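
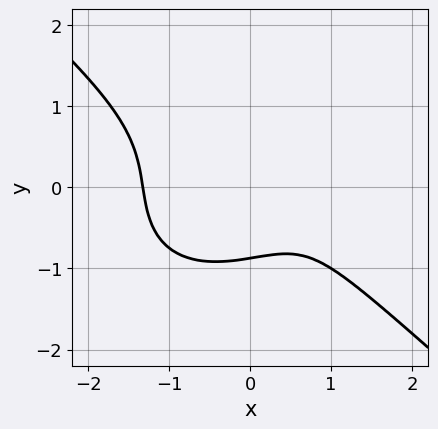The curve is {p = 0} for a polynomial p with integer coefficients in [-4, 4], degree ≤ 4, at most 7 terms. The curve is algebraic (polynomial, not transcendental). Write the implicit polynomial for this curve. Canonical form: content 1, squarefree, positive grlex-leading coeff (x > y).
1. Degree: the shape is more complex than any degree-2 curve, so deg p = 3.
2. Putting this together gives p.

2*x^3 + 3*y^3 - x*y - 2*x + 2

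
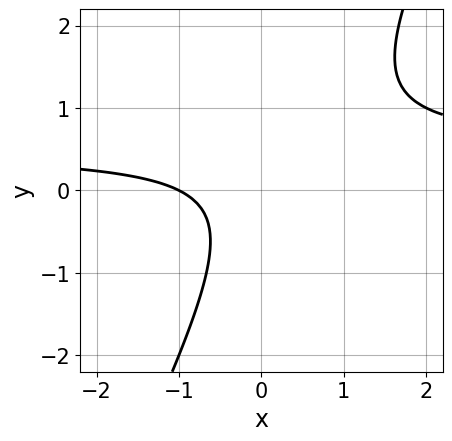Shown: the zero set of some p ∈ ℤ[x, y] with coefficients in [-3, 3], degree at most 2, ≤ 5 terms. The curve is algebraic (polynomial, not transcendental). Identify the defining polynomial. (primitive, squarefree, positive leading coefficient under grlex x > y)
(a) The degree is 2 — the shape is more complex than any degree-1 curve.
(b) Checking where it meets the axes: one x-axis crossing is at x = -1; no y-intercept at any integer in the box.
(c) Fitting integer coefficients to these (and the overall shape) gives p.

2*x*y - y^2 - x - 1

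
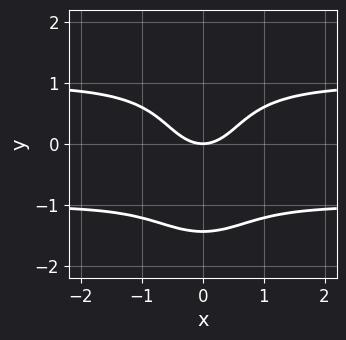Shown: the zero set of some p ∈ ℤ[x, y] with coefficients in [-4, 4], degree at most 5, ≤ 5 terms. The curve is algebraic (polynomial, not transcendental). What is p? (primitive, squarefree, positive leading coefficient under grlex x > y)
(a) Degree: no degree-3 curve has this shape, so deg p = 4.
(b) Symmetries: mirror symmetry x ↦ −x ⇒ only even powers of x.
(c) Against the integer gridlines: it meets the x-axis at x = 0 (among the integer gridlines); it crosses the y-axis at the gridline y = 0.
(d) Matching integer coefficients to the picture gives p.

3*x^2*y^2 + y^4 - 3*x^2 + 3*y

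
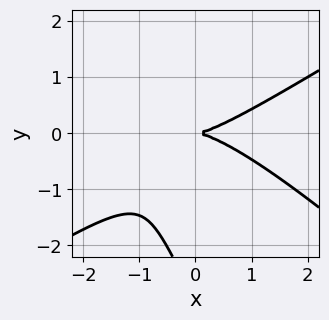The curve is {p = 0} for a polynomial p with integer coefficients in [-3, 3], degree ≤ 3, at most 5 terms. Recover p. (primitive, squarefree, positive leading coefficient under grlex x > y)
x^3 - 2*x*y^2 - y^3 - 3*y^2

1. Degree: no degree-2 curve has this shape, so deg p = 3.
2. From the axis intercepts and sections: one x-axis crossing is at x = 0; it crosses the y-axis at the gridline y = 0.
3. Assembling these constraints gives the stated polynomial.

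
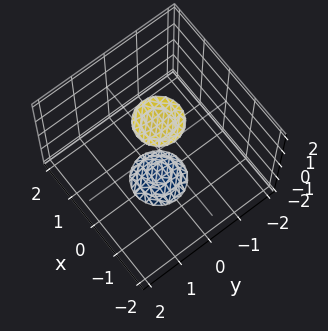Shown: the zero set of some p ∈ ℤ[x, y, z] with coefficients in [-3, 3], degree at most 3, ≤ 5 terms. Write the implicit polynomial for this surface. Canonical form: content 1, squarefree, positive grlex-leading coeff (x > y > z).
3*x^2 + 3*y^2 - z^2 + 3

First, there are 2 components.
Next, the degree is 2 — two sheets facing apart; a quadric.
Then, symmetry: every cross-section ⟂ z is a circle, so x, y appear only via x² + y²; the z ↦ −z reflection is a symmetry, so z appears only in even powers.
Next, checking where it meets the axes: the surface avoids every integer y-axis point in the box; the surface avoids every integer x-axis point in the box; a circular section at z = -2 has radius between 0 and 1.
Finally, matching integer coefficients to the picture gives p.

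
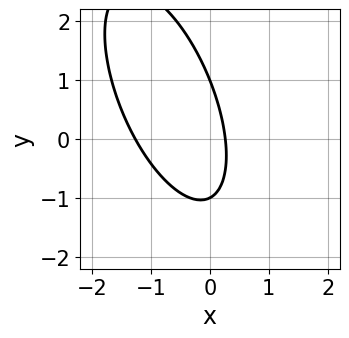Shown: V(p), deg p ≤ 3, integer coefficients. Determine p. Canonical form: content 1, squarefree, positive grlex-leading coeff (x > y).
1. Degree: no degree-1 curve has this shape, so deg p = 2.
2. Against the integer gridlines: the y-axis gridline crossings are at y ∈ {-1, 1}.
3. Putting this together gives p.

3*x^2 + 2*x*y + y^2 + 3*x - 1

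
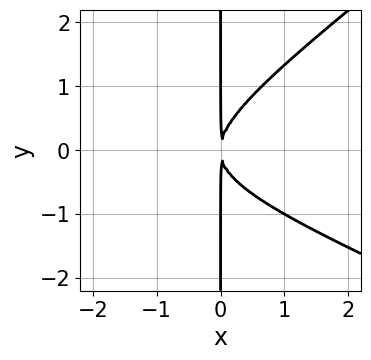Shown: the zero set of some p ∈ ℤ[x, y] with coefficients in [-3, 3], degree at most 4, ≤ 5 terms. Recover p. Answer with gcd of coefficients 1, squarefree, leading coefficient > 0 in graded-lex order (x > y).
x^3 + x^2*y - 3*x*y^2 + 3*x^2

1. Degree: a generic line meets the curve in up to 3 points, so deg p = 3.
2. Reading off the gridlines: every point of the y-axis in the box is on the curve.
3. Fitting integer coefficients to these (and the overall shape) gives p.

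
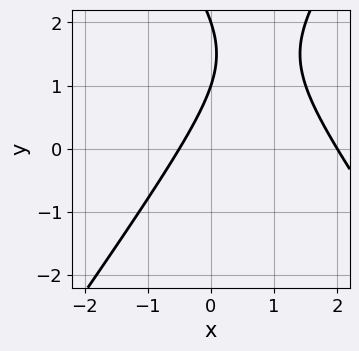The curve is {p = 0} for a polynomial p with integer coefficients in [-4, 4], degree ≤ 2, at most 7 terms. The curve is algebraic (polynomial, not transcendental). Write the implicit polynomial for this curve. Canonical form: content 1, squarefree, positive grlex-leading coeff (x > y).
deg p = 2. The shape is more complex than any degree-1 curve.
From the visible intercepts: among the integer gridlines, it crosses the y-axis at y ∈ {1, 2}; it crosses the x-axis at the gridline x = 2.
These observations pin down the coefficients.

2*x^2 - y^2 - 3*x + 3*y - 2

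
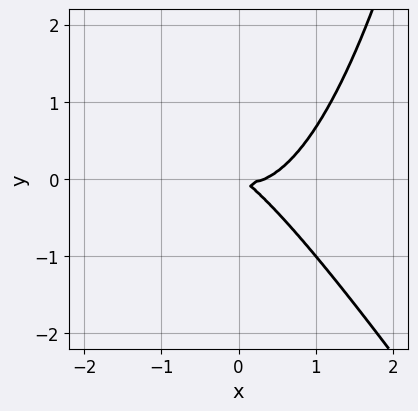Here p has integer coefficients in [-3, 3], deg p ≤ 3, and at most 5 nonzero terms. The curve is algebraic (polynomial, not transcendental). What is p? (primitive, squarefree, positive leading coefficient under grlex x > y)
The degree is 3 — a generic line meets the curve in up to 3 points.
Solving for integer coefficients yields p as stated.

3*x^3 + 2*x^2*y - x^2 - 3*x*y - 3*y^2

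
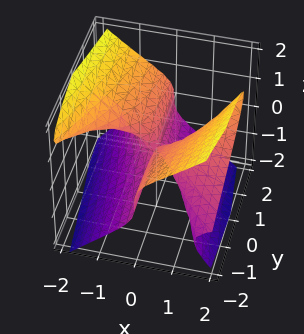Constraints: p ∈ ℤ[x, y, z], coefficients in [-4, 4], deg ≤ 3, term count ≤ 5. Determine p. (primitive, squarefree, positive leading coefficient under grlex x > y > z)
(a) The degree is 3 — the shape is more complex than any degree-2 surface.
(b) From the visible intercepts: it crosses the z-axis at the gridline z = 0; the visible y-axis segment lies entirely on the surface.
(c) Assembling these constraints gives the stated polynomial.

3*x^2*z - 3*z^3 - x^2 - 2*x*y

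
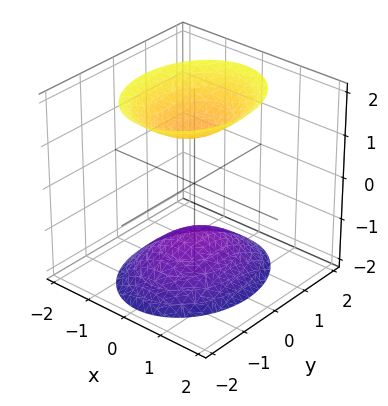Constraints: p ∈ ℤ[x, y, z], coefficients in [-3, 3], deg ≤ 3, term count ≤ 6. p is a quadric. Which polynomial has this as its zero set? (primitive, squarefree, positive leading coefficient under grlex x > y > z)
3*x^2 + 2*y^2 - 2*z^2 + 3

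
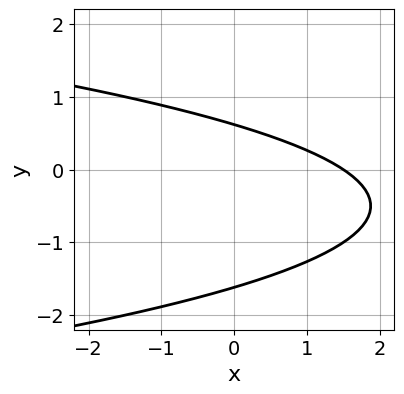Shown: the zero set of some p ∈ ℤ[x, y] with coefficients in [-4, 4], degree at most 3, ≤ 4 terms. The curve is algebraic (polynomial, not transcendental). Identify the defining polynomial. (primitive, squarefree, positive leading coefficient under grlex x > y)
First, the degree is 2 — a generic line meets the curve in up to 2 points.
Finally, the integer polynomial consistent with all of this is the stated p.

3*y^2 + 2*x + 3*y - 3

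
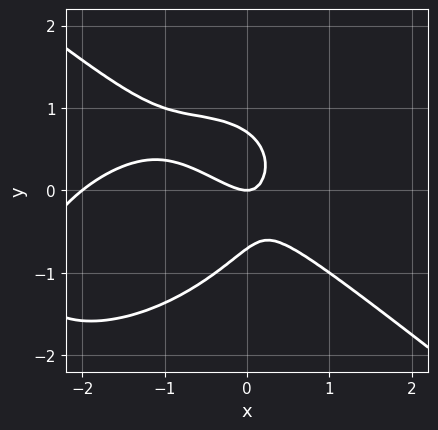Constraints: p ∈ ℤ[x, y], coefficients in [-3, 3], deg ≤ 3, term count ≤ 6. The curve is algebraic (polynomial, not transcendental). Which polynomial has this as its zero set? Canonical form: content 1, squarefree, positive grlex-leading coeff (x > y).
(a) Degree: no degree-2 curve has this shape, so deg p = 3.
(b) Against the integer gridlines: among the integer gridlines, it crosses the x-axis at x ∈ {-2, 0}; it crosses the y-axis at the gridline y = 0.
(c) Matching integer coefficients to the picture gives p.

x^3 + 2*y^3 + 2*x^2 + 2*x*y - y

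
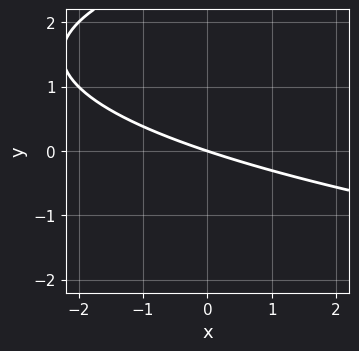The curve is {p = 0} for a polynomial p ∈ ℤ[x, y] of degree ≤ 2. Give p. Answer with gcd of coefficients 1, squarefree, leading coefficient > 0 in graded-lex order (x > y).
(a) The degree is 2 — a generic line meets the curve in up to 2 points.
(b) Checking where it meets the axes: it crosses the y-axis at the gridline y = 0; one x-axis crossing is at x = 0.
(c) Assembling these constraints gives the stated polynomial.

y^2 - x - 3*y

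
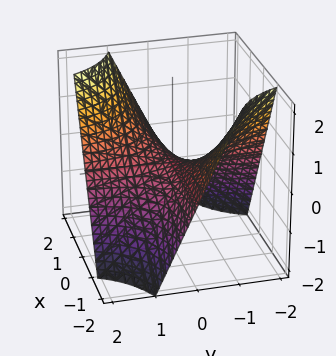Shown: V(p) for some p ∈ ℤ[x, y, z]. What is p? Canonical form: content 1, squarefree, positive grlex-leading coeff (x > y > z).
First, deg p = 2. A hyperbolic paraboloid; a quadric.
Then, observable constraints: every point of the y-axis in the box is on the surface; one z-axis crossing is at z = 0; the visible x-axis segment lies entirely on the surface.
Finally, putting this together gives p.

x*y - z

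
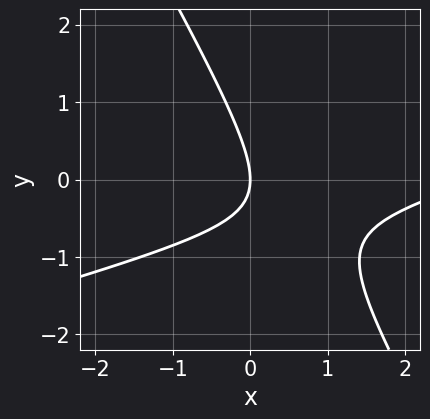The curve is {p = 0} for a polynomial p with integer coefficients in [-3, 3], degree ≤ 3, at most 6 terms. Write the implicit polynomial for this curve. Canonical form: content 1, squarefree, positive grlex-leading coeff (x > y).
x^2 - 3*x*y - 2*y^2 - 3*x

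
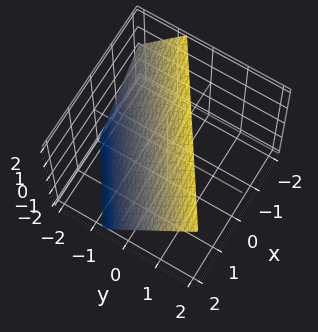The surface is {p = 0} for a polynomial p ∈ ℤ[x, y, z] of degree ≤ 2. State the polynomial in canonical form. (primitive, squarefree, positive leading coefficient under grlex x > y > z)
First, degree: the surface is flat (a plane), so deg p = 1.
Then, against the integer gridlines: one z-axis crossing is at z = 1; it meets the x-axis at x = 1 (among the integer gridlines).
Finally, these observations pin down the coefficients.

2*x - 3*y + 2*z - 2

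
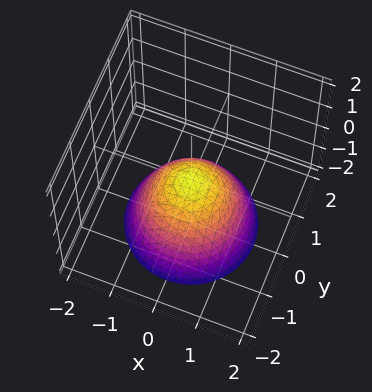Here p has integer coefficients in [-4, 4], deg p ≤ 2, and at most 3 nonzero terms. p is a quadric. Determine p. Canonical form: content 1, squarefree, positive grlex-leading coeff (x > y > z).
The degree is 2 — a paraboloid; a quadric.
By symmetry, the surface is invariant under rotation about z: p = q(x² + y², z).
From the visible intercepts: it meets the y-axis at y = 0 (among the integer gridlines); a circular section at z = -1 has radius exactly 1; it crosses the x-axis at the gridline x = 0; it crosses the z-axis at the gridline z = 0.
Matching integer coefficients to the picture gives p.

x^2 + y^2 + z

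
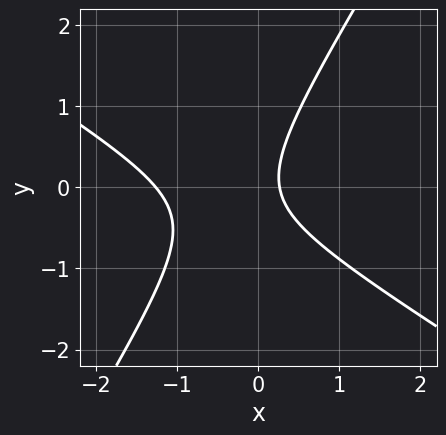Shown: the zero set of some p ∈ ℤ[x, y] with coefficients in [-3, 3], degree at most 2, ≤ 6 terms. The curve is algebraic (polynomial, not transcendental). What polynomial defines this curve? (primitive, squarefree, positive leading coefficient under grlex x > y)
First, deg p = 2. No degree-1 curve has this shape.
Then, from the visible intercepts: no y-intercept at any integer in the box.
Finally, together with the visible shape, these determine p as stated.

3*x^2 + 3*x*y - 3*y^2 + 3*x - 1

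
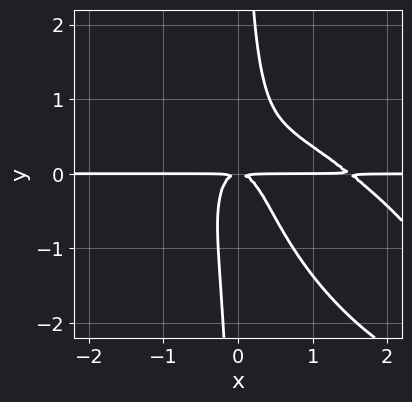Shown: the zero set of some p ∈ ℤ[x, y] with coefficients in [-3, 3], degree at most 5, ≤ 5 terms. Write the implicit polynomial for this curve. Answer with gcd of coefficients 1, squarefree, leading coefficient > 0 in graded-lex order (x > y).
First, deg p = 4. No degree-3 curve has this shape.
Then, checking where it meets the axes: every point of the x-axis in the box is on the curve.
Finally, these observations pin down the coefficients.

2*x^3*y + 3*x^2*y^2 + 2*x*y^3 - 3*x^2*y - y^2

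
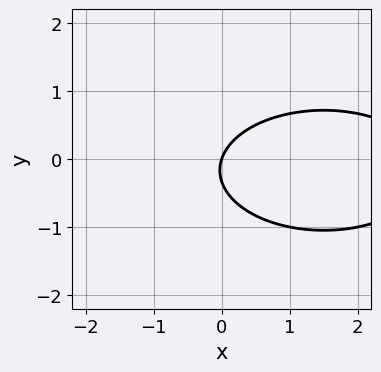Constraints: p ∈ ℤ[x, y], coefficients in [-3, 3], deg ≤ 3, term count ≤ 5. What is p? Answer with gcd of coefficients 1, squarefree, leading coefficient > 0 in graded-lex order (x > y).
(a) deg p = 2. A generic line meets the curve in up to 2 points.
(b) From the axis intercepts and sections: it meets the y-axis at y = 0 (among the integer gridlines); it meets the x-axis at x = 0 (among the integer gridlines).
(c) These observations pin down the coefficients.

x^2 + 3*y^2 - 3*x + y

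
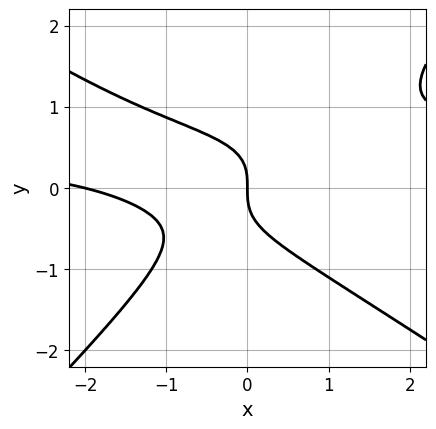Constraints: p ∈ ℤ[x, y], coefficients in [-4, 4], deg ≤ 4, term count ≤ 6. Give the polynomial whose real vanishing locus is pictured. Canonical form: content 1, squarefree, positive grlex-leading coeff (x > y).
2*x^2*y + x*y^2 - 3*y^3 - x^2 - 2*x

(a) Degree: the shape is more complex than any degree-2 curve, so deg p = 3.
(b) From the axis intercepts and sections: one y-axis crossing is at y = 0; among the integer gridlines, it crosses the x-axis at x ∈ {-2, 0}.
(c) The integer polynomial consistent with all of this is the stated p.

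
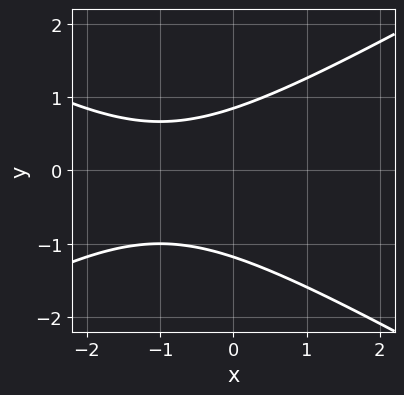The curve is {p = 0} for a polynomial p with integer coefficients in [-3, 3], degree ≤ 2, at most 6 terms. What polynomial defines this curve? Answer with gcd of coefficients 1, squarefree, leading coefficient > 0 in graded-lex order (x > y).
x^2 - 3*y^2 + 2*x - y + 3

1. deg p = 2. A generic line meets the curve in up to 2 points.
2. From the visible intercepts: no x-intercept at any integer in the box.
3. Solving for integer coefficients yields p as stated.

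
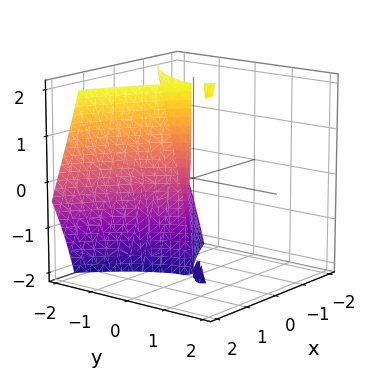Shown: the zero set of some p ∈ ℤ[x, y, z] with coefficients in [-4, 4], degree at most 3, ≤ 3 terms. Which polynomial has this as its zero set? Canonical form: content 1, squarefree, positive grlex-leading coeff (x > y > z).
First, there are 2 components. Treating them together as one polynomial.
Then, the degree is 3 — a generic line meets the surface in up to 3 points.
Next, against the integer gridlines: the visible z-axis segment lies entirely on the surface; one x-axis crossing is at x = 0; it crosses the y-axis at the gridline y = 0.
Finally, solving for integer coefficients yields p as stated.

x*y*z + y^3 + 2*x^2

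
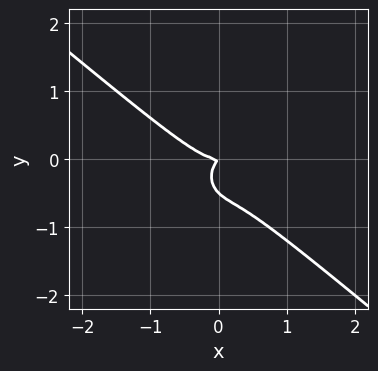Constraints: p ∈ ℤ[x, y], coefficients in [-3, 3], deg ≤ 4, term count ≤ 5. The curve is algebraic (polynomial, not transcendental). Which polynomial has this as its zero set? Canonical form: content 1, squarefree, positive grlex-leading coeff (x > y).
Degree: no degree-2 curve has this shape, so deg p = 3.
Reading off the gridlines: it crosses the y-axis at the gridline y = 0; it crosses the x-axis at the gridline x = 0.
Matching integer coefficients to the picture gives p.

2*x^3 + x^2*y + 2*y^3 - x*y + y^2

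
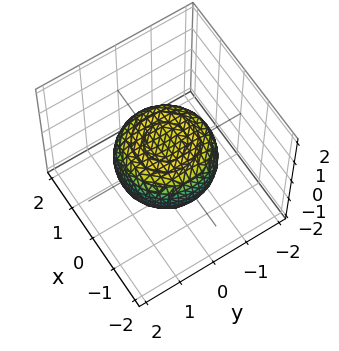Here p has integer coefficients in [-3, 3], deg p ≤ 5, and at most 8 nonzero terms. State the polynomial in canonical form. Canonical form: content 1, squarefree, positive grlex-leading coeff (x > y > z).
x^4 + 2*x^2*y^2 + y^4 - x^2 - y^2 + 2*z^2 - 1

1. deg p = 4. The shape is more complex than any degree-3 surface.
2. Symmetry: the z-axis is an axis of rotation, so x and y enter only as x² + y².
3. Against the integer gridlines: a circular section at z = 0 has radius between 1 and 2.
4. Solving for integer coefficients yields p as stated.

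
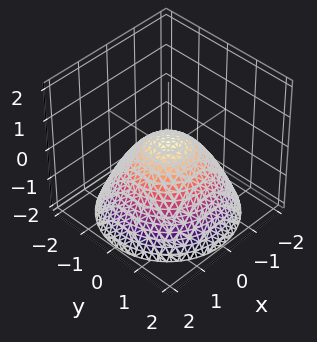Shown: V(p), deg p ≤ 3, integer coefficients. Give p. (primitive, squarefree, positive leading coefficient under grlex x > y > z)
2*x^2 + 2*y^2 + 3*z - 1

deg p = 2. No degree-1 surface has this shape.
Symmetry: every cross-section ⟂ z is a circle, so x, y appear only via x² + y².
Observable constraints: a circular section at z = 0 has radius between 0 and 1.
Solving for integer coefficients yields p as stated.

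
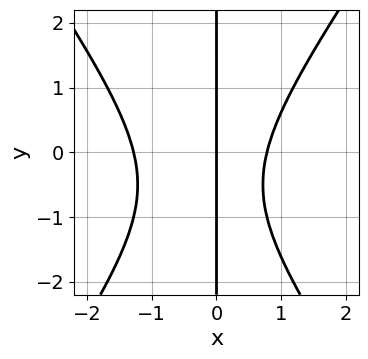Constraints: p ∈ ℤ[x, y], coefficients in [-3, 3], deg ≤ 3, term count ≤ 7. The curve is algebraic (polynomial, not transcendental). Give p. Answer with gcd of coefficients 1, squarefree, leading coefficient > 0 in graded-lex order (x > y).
2*x^3 - x*y^2 + x^2 - x*y - 2*x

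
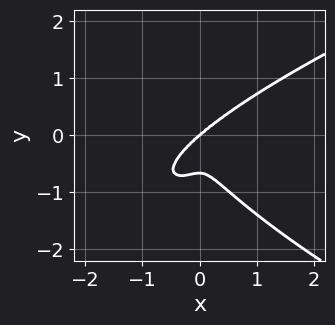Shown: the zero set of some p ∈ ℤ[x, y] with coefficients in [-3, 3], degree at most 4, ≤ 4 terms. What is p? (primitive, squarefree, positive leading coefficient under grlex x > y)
First, the degree is 4 — the shape is more complex than any degree-3 curve.
Then, from the axis intercepts and sections: it meets the x-axis at x = 0 (among the integer gridlines); it crosses the y-axis at the gridline y = 0.
Finally, putting this together gives p.

3*y^4 - 3*x^3 + 2*x^2*y + 2*y^3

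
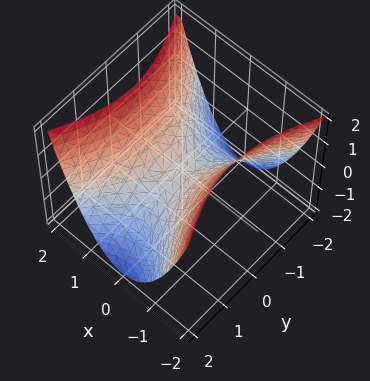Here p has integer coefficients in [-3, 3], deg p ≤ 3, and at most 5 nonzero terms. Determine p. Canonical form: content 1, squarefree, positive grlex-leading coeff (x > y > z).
First, degree: a hyperbolic paraboloid; a quadric, so deg p = 2.
Then, symmetries: it's symmetric under y → −y, forcing even powers of y; mirror symmetry x ↦ −x ⇒ only even powers of x.
Next, reading off the gridlines: it crosses the z-axis at the gridline z = 0; one x-axis crossing is at x = 0; it crosses the y-axis at the gridline y = 0.
Finally, the integer polynomial consistent with all of this is the stated p.

2*x^2 - y^2 - 2*z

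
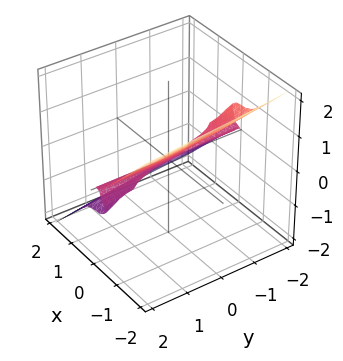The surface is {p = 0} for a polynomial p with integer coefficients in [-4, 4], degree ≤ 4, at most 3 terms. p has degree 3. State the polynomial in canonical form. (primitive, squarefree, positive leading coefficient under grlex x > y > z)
deg p = 3. The shape is more complex than any degree-2 surface.
Reading off the gridlines: the visible y-axis segment lies entirely on the surface; it meets the x-axis at x = 0 (among the integer gridlines).
Together with the visible shape, these determine p as stated.

3*x^3 + y*z^2 + 3*z^3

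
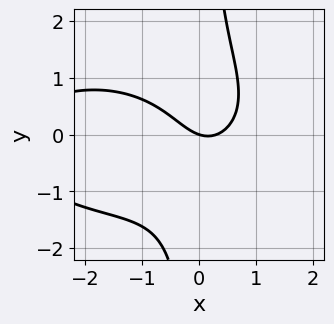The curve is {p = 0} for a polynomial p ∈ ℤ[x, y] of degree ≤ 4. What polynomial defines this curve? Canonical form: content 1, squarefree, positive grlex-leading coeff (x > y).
x^3 + 3*x*y^2 + 3*x^2 - x - 3*y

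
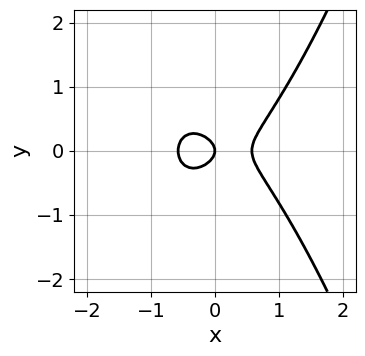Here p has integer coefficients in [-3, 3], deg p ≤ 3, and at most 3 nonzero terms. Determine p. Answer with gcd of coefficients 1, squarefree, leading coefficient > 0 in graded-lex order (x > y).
1. Degree: a generic line meets the curve in up to 3 points, so deg p = 3.
2. Symmetries: mirror symmetry y ↦ −y ⇒ only even powers of y.
3. Checking where it meets the axes: it meets the y-axis at y = 0 (among the integer gridlines); one x-axis crossing is at x = 0.
4. The integer polynomial consistent with all of this is the stated p.

3*x^3 - 3*y^2 - x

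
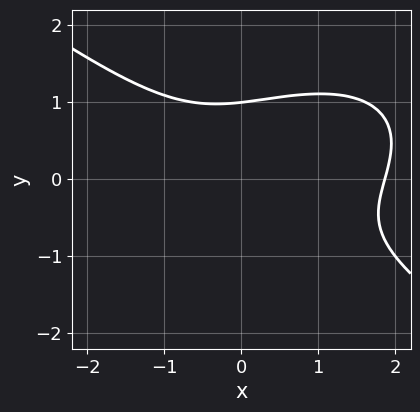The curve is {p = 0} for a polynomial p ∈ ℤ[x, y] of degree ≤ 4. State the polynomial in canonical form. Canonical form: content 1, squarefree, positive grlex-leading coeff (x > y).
x^3 + 3*y^3 - x^2 - x*y - 3

(a) deg p = 3. A generic line meets the curve in up to 3 points.
(b) From the visible intercepts: it meets the y-axis at y = 1 (among the integer gridlines).
(c) Assembling these constraints gives the stated polynomial.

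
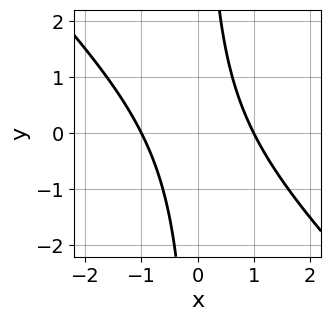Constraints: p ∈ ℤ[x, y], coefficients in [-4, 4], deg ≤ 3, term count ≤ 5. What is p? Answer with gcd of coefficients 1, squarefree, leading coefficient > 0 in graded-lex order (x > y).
(a) deg p = 2. The shape is more complex than any degree-1 curve.
(b) From the axis intercepts and sections: the curve avoids every integer y-axis point in the box; among the integer gridlines, it crosses the x-axis at x ∈ {-1, 1}.
(c) Matching integer coefficients to the picture gives p.

x^2 + x*y - 1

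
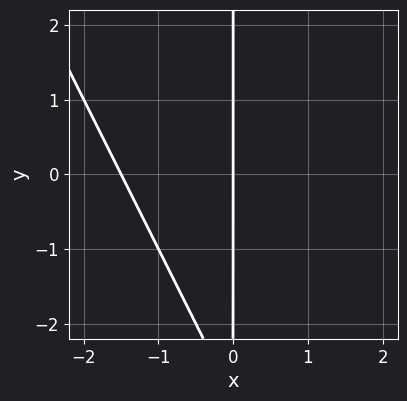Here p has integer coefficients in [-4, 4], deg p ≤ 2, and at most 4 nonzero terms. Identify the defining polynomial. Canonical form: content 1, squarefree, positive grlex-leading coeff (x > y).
(a) The degree is 2 — no degree-1 curve has this shape.
(b) From the visible intercepts: every point of the y-axis in the box is on the curve; it meets the x-axis at x = 0 (among the integer gridlines).
(c) Fitting integer coefficients to these (and the overall shape) gives p.

2*x^2 + x*y + 3*x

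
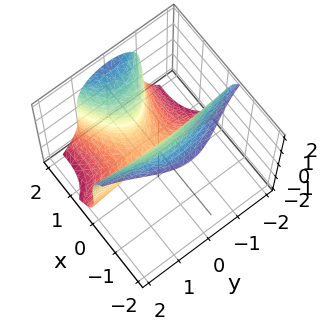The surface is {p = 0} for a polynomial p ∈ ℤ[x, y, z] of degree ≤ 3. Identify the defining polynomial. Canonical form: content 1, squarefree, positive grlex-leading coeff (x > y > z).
3*x*y^2 + z^3 - 3*x^2 + 3*x

(a) deg p = 3.
(b) Reading off the gridlines: it crosses the z-axis at the gridline z = 0; the visible y-axis segment lies entirely on the surface.
(c) Putting this together gives p.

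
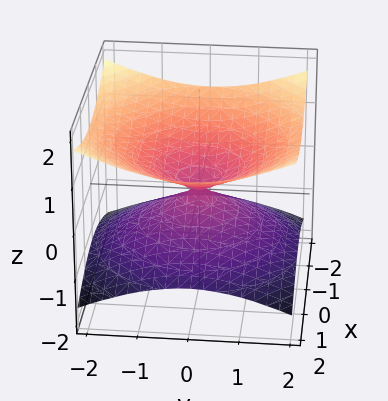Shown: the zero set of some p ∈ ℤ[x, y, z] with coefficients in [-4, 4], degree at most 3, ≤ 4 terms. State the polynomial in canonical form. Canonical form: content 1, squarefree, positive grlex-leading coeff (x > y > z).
1. Degree: two nappes meeting at a single point; a quadric, so deg p = 2.
2. By symmetry, every cross-section ⟂ z is a circle, so x, y appear only via x² + y²; mirror symmetry z ↦ −z ⇒ only even powers of z.
3. Observable constraints: it crosses the x-axis at the gridline x = 0; a circular section at z = 1 has radius between 1 and 2.
4. The integer polynomial consistent with all of this is the stated p.

x^2 + y^2 - 3*z^2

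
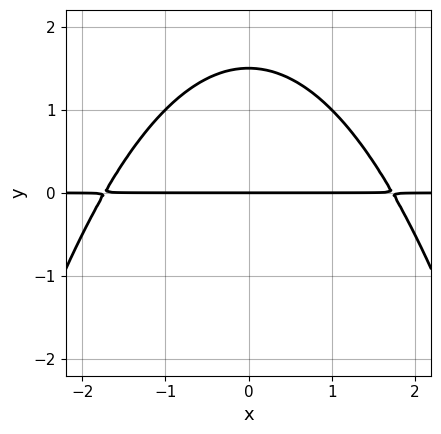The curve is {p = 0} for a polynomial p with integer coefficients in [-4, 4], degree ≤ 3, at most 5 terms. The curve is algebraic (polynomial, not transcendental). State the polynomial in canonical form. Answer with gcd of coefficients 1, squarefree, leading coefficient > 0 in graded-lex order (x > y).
x^2*y + 2*y^2 - 3*y

First, deg p = 3.
Then, symmetries: it's symmetric under x → −x, forcing even powers of x.
Next, observable constraints: the visible x-axis segment lies entirely on the curve; it meets the y-axis at y = 0 (among the integer gridlines).
Finally, together with the visible shape, these determine p as stated.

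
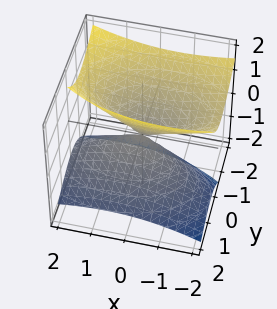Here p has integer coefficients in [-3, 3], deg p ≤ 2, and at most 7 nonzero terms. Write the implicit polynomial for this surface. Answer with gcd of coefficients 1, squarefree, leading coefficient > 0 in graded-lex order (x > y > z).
x^2 + x*z + 3*y^2 + 3*y*z - 3*z^2

First, there are 2 components. They look like related sheets of one shape, so recover p as a whole.
Next, deg p = 2. The shape is more complex than any degree-1 surface.
Next, observable constraints: it meets the x-axis at x = 0 (among the integer gridlines); one y-axis crossing is at y = 0.
Finally, solving for integer coefficients yields p as stated.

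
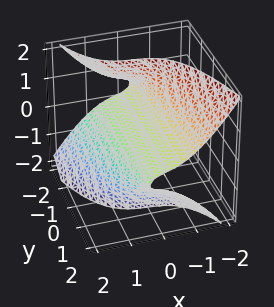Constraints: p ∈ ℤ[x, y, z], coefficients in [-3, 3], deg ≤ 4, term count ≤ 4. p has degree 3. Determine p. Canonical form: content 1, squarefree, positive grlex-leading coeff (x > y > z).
2*x^3 + 2*y*z^2 + x + 3*z

The degree is 3 — the shape is more complex than any degree-2 surface.
Against the integer gridlines: one x-axis crossing is at x = 0; every point of the y-axis in the box is on the surface; one z-axis crossing is at z = 0.
Assembling these constraints gives the stated polynomial.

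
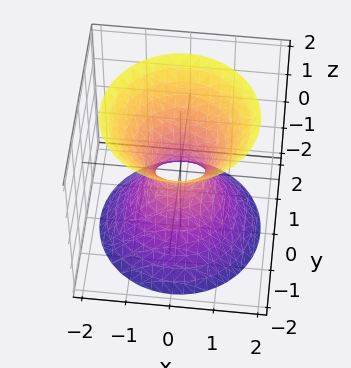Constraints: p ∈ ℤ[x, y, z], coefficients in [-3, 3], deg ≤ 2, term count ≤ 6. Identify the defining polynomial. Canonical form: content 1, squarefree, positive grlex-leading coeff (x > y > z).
3*x^2 + 3*y^2 - 2*z^2 - 1

(a) Degree: a generic line meets the surface in up to 2 points, so deg p = 2.
(b) Symmetry: every cross-section ⟂ z is a circle, so x, y appear only via x² + y².
(c) Against the integer gridlines: a circular section at z = 2 has radius between 1 and 2; no z-intercept at any integer in the box.
(d) Together with the visible shape, these determine p as stated.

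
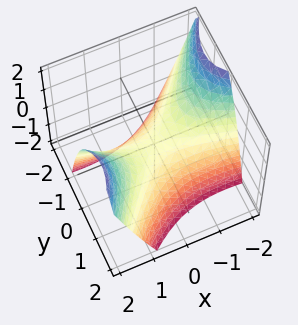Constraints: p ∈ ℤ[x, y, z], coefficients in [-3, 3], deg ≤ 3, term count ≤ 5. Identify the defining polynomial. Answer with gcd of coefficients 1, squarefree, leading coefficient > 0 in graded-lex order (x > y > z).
x^2 + 3*x*y - 3*y^2 - 3*z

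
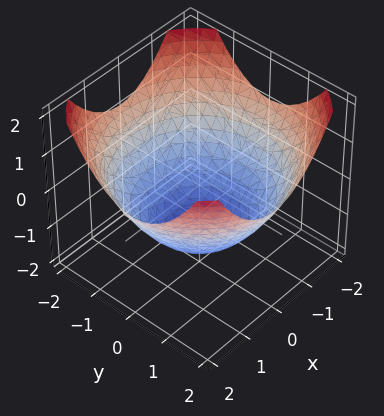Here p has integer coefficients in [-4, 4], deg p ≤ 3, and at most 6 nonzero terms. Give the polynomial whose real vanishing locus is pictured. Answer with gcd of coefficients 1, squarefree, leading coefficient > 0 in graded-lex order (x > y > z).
Degree: no degree-1 surface has this shape, so deg p = 2.
Symmetries: rotational symmetry about the z-axis ⇒ p depends on x, y only through x² + y².
Observable constraints: a circular section at z = 0 has radius between 1 and 2.
Putting this together gives p.

x^2 + y^2 - 2*z - 3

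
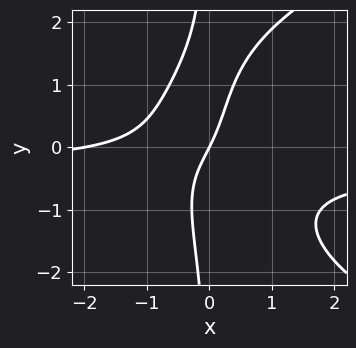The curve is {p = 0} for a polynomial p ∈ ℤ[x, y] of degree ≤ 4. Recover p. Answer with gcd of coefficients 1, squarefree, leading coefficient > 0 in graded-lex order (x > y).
First, degree: a generic line meets the curve in up to 4 points, so deg p = 4.
Next, from the axis intercepts and sections: the x-axis gridline crossings are at x ∈ {-2, 0}; it crosses the y-axis at the gridline y = 0.
Finally, together with the visible shape, these determine p as stated.

x*y^3 - 3*x^2*y - x^2 - 2*x + y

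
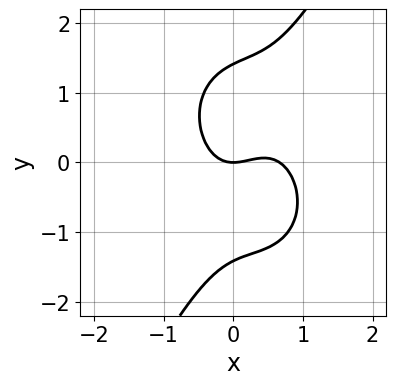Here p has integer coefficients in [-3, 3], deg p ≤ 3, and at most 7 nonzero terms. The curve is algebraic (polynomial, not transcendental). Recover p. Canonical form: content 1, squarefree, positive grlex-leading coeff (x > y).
3*x^3 + x*y^2 - y^3 - 2*x^2 + 2*y

First, the degree is 3 — a generic line meets the curve in up to 3 points.
Then, observable constraints: it meets the y-axis at y = 0 (among the integer gridlines); it crosses the x-axis at the gridline x = 0.
Finally, these observations pin down the coefficients.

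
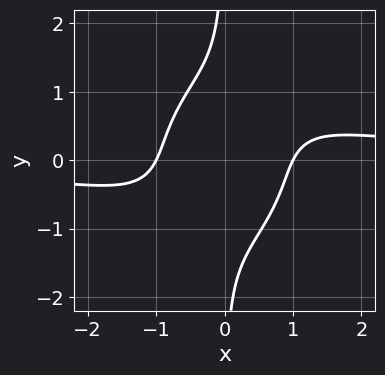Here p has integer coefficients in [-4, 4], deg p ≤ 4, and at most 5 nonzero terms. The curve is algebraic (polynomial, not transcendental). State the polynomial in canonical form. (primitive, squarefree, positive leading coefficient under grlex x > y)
x^3*y + x*y^3 - x^2 + 1

First, degree: the shape is more complex than any degree-3 curve, so deg p = 4.
Next, reading off the gridlines: among the integer gridlines, it crosses the x-axis at x ∈ {-1, 1}; no y-intercept at any integer in the box.
Finally, putting this together gives p.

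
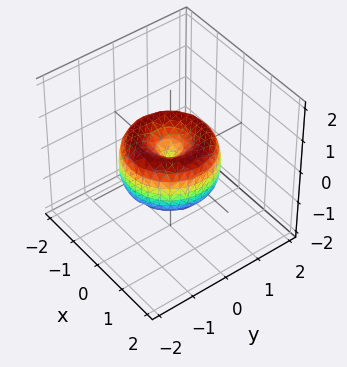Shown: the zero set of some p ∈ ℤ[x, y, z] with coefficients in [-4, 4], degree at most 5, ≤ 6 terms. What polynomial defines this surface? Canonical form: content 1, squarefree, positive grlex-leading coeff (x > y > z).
2*x^4 + 4*x^2*y^2 + 2*y^4 - 3*x^2 - 3*y^2 + 2*z^2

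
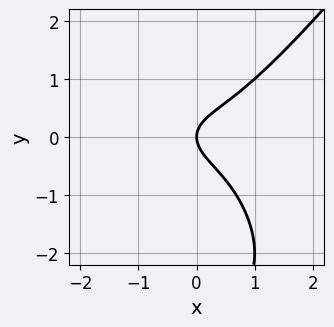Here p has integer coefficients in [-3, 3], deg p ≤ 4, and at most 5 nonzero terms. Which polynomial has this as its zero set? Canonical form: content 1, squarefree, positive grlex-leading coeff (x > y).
(a) deg p = 3. A generic line meets the curve in up to 3 points.
(b) From the visible intercepts: it crosses the y-axis at the gridline y = 0; it crosses the x-axis at the gridline x = 0.
(c) Assembling these constraints gives the stated polynomial.

2*x^3 - y^3 - 3*y^2 + 2*x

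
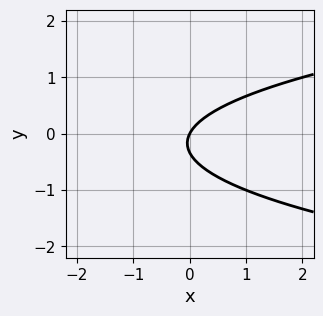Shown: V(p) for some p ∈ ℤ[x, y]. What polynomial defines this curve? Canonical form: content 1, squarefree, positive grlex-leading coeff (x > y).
3*y^2 - 2*x + y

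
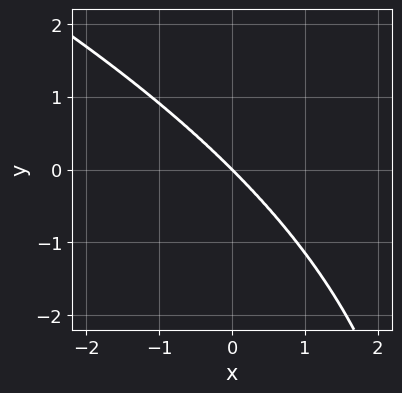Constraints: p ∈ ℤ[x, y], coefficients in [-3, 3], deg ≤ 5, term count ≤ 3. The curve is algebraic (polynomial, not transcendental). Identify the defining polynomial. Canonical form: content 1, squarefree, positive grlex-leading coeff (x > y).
x*y^3 - 3*x^3 - 3*y^3

1. Degree: no degree-3 curve has this shape, so deg p = 4.
2. Observable constraints: it crosses the y-axis at the gridline y = 0; one x-axis crossing is at x = 0.
3. Assembling these constraints gives the stated polynomial.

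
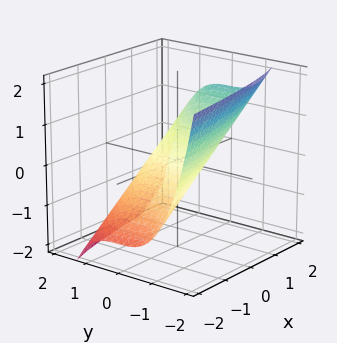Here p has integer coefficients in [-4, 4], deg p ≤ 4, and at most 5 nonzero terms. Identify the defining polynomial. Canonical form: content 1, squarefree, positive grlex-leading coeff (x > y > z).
y^3 - 2*x + 3*z

First, degree: no degree-2 surface has this shape, so deg p = 3.
Then, observable constraints: one z-axis crossing is at z = 0; it crosses the x-axis at the gridline x = 0; it crosses the y-axis at the gridline y = 0.
Finally, fitting integer coefficients to these (and the overall shape) gives p.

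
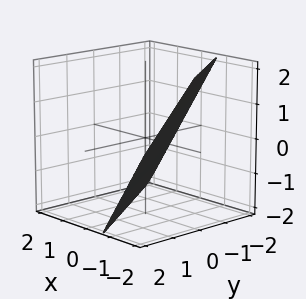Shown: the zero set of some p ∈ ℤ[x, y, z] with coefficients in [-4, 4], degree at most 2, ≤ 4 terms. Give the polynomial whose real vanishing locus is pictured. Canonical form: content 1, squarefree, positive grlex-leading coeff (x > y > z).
The degree is 1 — every cross-section is a straight line — this is a plane.
Against the integer gridlines: it meets the y-axis at y = -1 (among the integer gridlines); it meets the z-axis at z = -1 (among the integer gridlines).
Fitting integer coefficients to these (and the overall shape) gives p.

3*x + 2*y + 2*z + 2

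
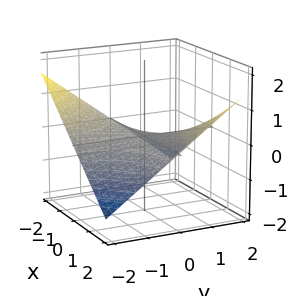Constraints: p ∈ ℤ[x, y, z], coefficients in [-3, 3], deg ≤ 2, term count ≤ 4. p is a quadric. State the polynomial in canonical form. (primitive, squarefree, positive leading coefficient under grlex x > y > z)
x*y - 3*z

(a) Degree: a hyperbolic paraboloid; a quadric, so deg p = 2.
(b) Checking where it meets the axes: it crosses the z-axis at the gridline z = 0; every point of the x-axis in the box is on the surface; the visible y-axis segment lies entirely on the surface.
(c) Assembling these constraints gives the stated polynomial.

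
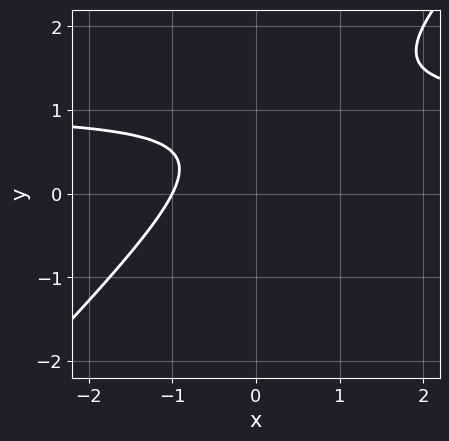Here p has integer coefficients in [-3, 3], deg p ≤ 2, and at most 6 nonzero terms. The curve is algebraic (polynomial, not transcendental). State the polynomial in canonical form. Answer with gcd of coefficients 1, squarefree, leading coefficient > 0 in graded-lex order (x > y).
2*x*y - 2*y^2 - 2*x + 3*y - 2

First, deg p = 2. The shape is more complex than any degree-1 curve.
Then, checking where it meets the axes: it meets the x-axis at x = -1 (among the integer gridlines); no y-intercept at any integer in the box.
Finally, these observations pin down the coefficients.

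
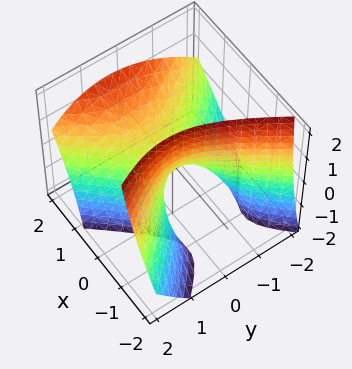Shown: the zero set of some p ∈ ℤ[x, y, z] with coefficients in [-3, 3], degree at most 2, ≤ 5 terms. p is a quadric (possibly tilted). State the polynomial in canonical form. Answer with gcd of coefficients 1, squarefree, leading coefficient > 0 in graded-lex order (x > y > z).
1. The degree is 2 — a generic line meets the surface in up to 2 points.
2. Against the integer gridlines: one y-axis crossing is at y = 0; it meets the x-axis at x = 0 (among the integer gridlines); one z-axis crossing is at z = 0.
3. Fitting integer coefficients to these (and the overall shape) gives p.

3*x^2 - 3*x*z - 2*y^2 + y*z - 2*z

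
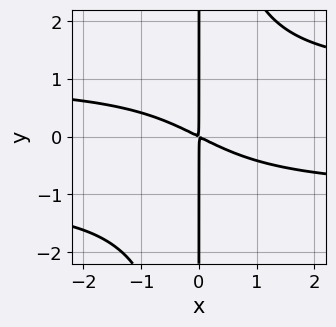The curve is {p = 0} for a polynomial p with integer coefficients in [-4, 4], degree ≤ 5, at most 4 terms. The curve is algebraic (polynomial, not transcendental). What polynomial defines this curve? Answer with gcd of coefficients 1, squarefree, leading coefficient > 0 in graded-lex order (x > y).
x^2*y^2 - x^2 - 2*x*y

1. deg p = 4. No degree-3 curve has this shape.
2. From the visible intercepts: the visible y-axis segment lies entirely on the curve.
3. Assembling these constraints gives the stated polynomial.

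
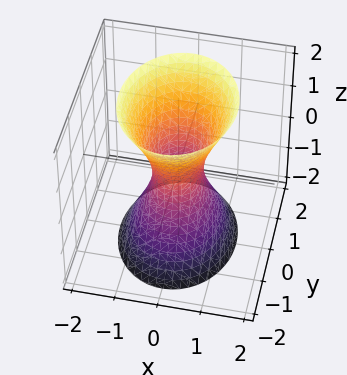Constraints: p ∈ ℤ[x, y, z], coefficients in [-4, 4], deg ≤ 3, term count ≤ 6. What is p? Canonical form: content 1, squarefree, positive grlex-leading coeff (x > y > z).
3*x^2 + 2*y^2 - z^2 - 1

First, degree: one connected sheet with a waist; a quadric, so deg p = 2.
Next, symmetries: it's symmetric under z → −z, forcing even powers of z; mirror symmetry y ↦ −y ⇒ only even powers of y; mirror symmetry x ↦ −x ⇒ only even powers of x.
Then, against the integer gridlines: it misses every integer gridline on the z-axis.
Finally, together with the visible shape, these determine p as stated.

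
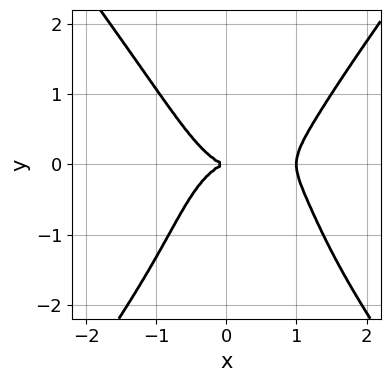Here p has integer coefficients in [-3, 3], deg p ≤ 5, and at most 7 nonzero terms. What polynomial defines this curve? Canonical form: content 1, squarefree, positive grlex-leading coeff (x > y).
3*x^4 - y^4 - 3*x^3 - y^3 - 3*y^2

First, deg p = 4. No degree-3 curve has this shape.
Next, from the axis intercepts and sections: it crosses the y-axis at the gridline y = 0; among the integer gridlines, it crosses the x-axis at x ∈ {0, 1}.
Finally, these observations pin down the coefficients.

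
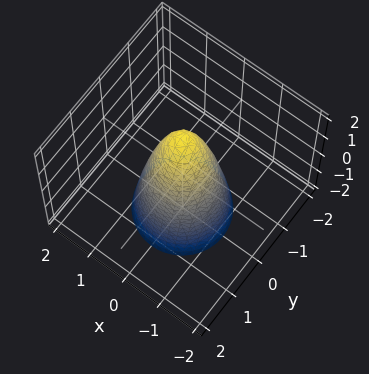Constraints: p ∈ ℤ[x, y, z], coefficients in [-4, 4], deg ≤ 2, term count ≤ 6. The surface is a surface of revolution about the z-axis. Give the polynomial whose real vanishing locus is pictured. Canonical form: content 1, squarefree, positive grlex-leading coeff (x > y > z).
3*x^2 + 3*y^2 + z - 2

First, deg p = 2. A generic line meets the surface in up to 2 points.
Next, by symmetry, the surface is invariant under rotation about z: p = q(x² + y², z).
Then, from the axis intercepts and sections: a circular section at z = 1 has radius between 0 and 1; one z-axis crossing is at z = 2.
Finally, fitting integer coefficients to these (and the overall shape) gives p.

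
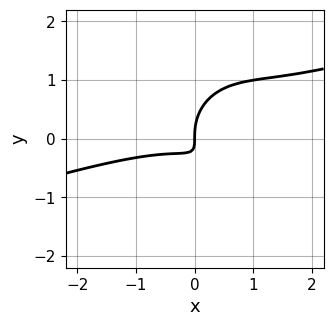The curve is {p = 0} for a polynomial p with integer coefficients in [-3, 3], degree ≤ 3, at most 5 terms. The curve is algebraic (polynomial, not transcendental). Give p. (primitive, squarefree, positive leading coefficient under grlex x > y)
First, degree: a generic line meets the curve in up to 3 points, so deg p = 3.
Then, checking where it meets the axes: one x-axis crossing is at x = 0; it crosses the y-axis at the gridline y = 0.
Finally, these observations pin down the coefficients.

x^3 - 3*x^2*y - 2*y^3 + 3*x*y + x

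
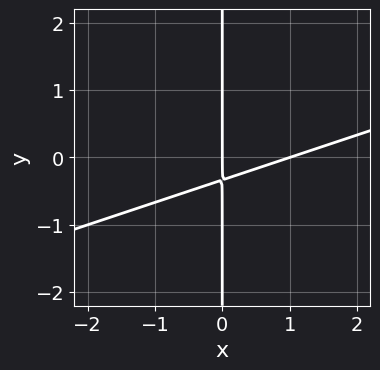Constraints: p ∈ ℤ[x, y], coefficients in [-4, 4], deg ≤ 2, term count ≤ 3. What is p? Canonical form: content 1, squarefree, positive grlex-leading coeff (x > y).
x^2 - 3*x*y - x

deg p = 2. A generic line meets the curve in up to 2 points.
From the axis intercepts and sections: every point of the y-axis in the box is on the curve; among the integer gridlines, it crosses the x-axis at x ∈ {0, 1}.
Fitting integer coefficients to these (and the overall shape) gives p.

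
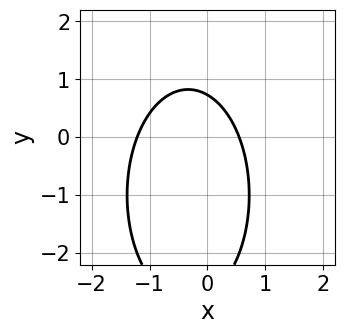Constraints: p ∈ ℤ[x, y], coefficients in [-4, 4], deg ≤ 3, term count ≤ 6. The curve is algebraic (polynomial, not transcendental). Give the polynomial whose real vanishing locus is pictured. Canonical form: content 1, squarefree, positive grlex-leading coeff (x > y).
3*x^2 + y^2 + 2*x + 2*y - 2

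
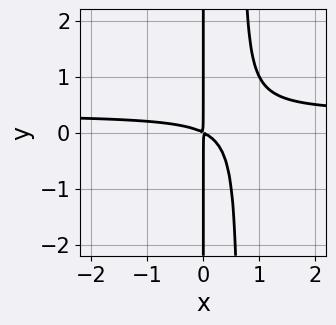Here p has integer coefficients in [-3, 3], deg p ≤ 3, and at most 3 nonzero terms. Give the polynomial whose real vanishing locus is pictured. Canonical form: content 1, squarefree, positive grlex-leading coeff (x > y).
First, degree: a generic line meets the curve in up to 3 points, so deg p = 3.
Then, reading off the gridlines: the visible y-axis segment lies entirely on the curve.
Finally, fitting integer coefficients to these (and the overall shape) gives p.

3*x^2*y - x^2 - 2*x*y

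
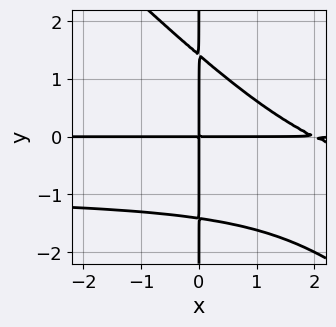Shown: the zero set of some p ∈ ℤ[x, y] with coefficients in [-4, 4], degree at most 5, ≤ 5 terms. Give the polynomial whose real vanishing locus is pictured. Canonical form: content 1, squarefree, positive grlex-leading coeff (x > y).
x^2*y^2 + x*y^3 + x^2*y - 2*x*y

(a) deg p = 4.
(b) From the visible intercepts: every point of the y-axis in the box is on the curve; every point of the x-axis in the box is on the curve.
(c) Matching integer coefficients to the picture gives p.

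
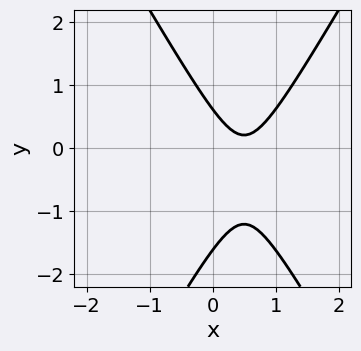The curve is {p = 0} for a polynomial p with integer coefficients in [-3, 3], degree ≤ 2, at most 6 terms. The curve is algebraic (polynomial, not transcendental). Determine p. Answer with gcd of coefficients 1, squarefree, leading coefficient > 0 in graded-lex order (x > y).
First, deg p = 2. A generic line meets the curve in up to 2 points.
Then, reading off the gridlines: the curve avoids every integer x-axis point in the box.
Finally, the integer polynomial consistent with all of this is the stated p.

3*x^2 - y^2 - 3*x - y + 1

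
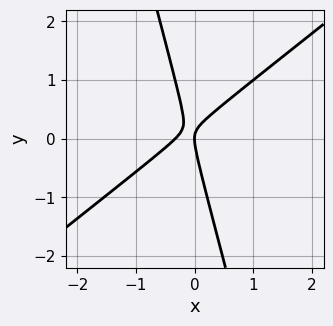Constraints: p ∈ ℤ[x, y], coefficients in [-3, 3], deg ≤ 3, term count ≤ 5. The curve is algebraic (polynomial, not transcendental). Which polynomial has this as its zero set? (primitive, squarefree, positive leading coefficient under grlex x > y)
(a) Degree: the shape is more complex than any degree-1 curve, so deg p = 2.
(b) From the axis intercepts and sections: it crosses the x-axis at the gridline x = 0; one y-axis crossing is at y = 0.
(c) Matching integer coefficients to the picture gives p.

3*x^2 - 3*x*y - y^2 + x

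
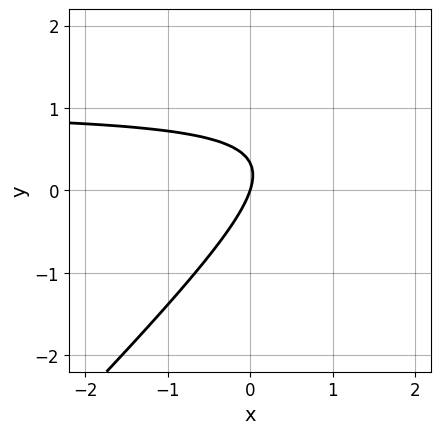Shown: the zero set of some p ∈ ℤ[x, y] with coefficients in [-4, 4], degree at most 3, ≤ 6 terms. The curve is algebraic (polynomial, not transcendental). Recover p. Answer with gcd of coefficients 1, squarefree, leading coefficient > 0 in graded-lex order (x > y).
3*x*y - 3*y^2 - 3*x + y

First, degree: no degree-1 curve has this shape, so deg p = 2.
Then, from the axis intercepts and sections: it meets the y-axis at y = 0 (among the integer gridlines); it crosses the x-axis at the gridline x = 0.
Finally, solving for integer coefficients yields p as stated.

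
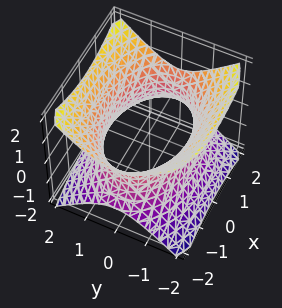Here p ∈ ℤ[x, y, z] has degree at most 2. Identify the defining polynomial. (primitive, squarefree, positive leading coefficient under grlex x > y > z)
1. Degree: one connected sheet with a waist; a quadric, so deg p = 2.
2. Symmetries: it's symmetric under x → −x, forcing even powers of x; it's symmetric under y → −y, forcing even powers of y; mirror symmetry z ↦ −z ⇒ only even powers of z.
3. Against the integer gridlines: it misses every integer gridline on the z-axis.
4. Assembling these constraints gives the stated polynomial.

x^2 + 2*y^2 - 2*z^2 - 3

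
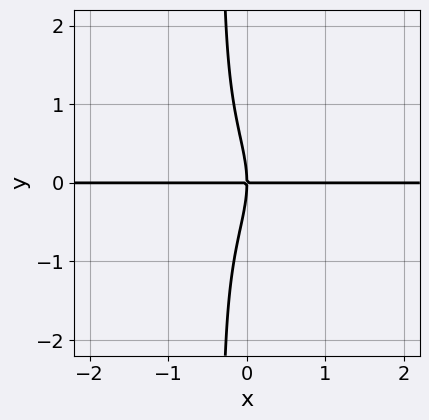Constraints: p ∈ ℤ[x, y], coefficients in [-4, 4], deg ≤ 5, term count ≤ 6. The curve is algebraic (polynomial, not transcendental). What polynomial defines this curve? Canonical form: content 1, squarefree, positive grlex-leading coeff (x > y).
x^3*y + 3*x*y^3 + y^3 + 3*x*y

1. Degree: the shape is more complex than any degree-3 curve, so deg p = 4.
2. Checking where it meets the axes: it meets the y-axis at y = 0 (among the integer gridlines); every point of the x-axis in the box is on the curve.
3. The integer polynomial consistent with all of this is the stated p.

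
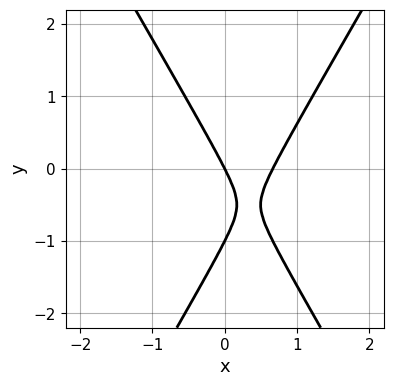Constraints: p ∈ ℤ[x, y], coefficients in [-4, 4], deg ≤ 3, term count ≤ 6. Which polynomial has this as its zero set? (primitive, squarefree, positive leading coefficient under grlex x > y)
3*x^2 - y^2 - 2*x - y

(a) The degree is 2 — the shape is more complex than any degree-1 curve.
(b) Observable constraints: one x-axis crossing is at x = 0; among the integer gridlines, it crosses the y-axis at y ∈ {-1, 0}.
(c) Putting this together gives p.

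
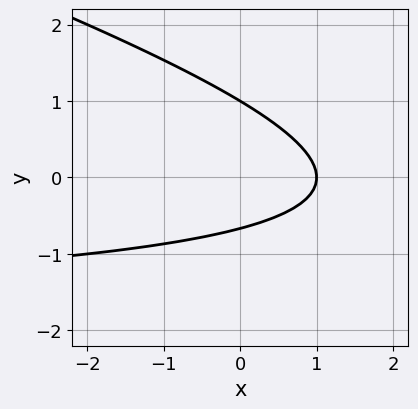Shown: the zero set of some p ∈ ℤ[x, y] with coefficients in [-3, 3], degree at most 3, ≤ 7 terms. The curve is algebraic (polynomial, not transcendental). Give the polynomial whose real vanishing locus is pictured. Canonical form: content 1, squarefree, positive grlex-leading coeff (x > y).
deg p = 2.
Reading off the gridlines: one y-axis crossing is at y = 1; one x-axis crossing is at x = 1.
Matching integer coefficients to the picture gives p.

x*y + 3*y^2 + 2*x - y - 2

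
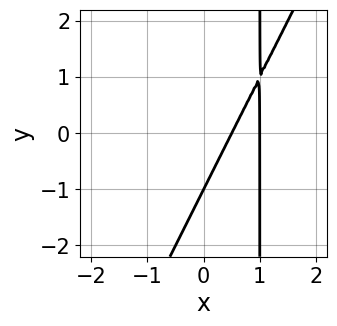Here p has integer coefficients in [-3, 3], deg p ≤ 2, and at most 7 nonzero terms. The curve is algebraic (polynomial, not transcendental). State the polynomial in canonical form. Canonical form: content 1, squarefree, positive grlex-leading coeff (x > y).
2*x^2 - x*y - 3*x + y + 1

(a) The degree is 2 — a generic line meets the curve in up to 2 points.
(b) Reading off the gridlines: it crosses the x-axis at the gridline x = 1; one y-axis crossing is at y = -1.
(c) Fitting integer coefficients to these (and the overall shape) gives p.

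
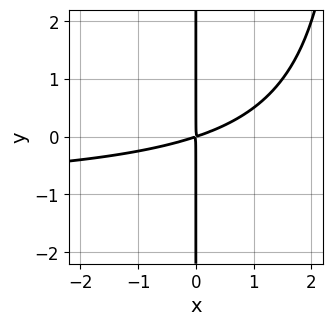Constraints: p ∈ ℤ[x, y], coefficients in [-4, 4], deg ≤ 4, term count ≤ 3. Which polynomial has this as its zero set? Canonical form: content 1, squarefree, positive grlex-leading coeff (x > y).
Degree: the shape is more complex than any degree-2 curve, so deg p = 3.
From the visible intercepts: the visible y-axis segment lies entirely on the curve.
The integer polynomial consistent with all of this is the stated p.

x^2*y + x^2 - 3*x*y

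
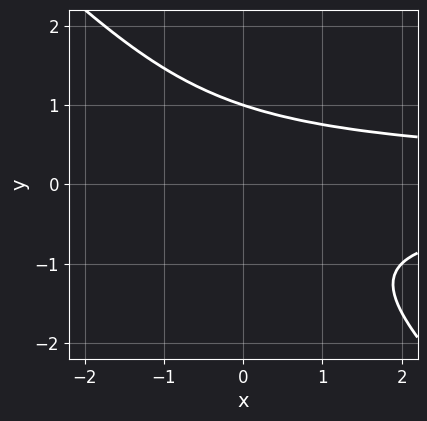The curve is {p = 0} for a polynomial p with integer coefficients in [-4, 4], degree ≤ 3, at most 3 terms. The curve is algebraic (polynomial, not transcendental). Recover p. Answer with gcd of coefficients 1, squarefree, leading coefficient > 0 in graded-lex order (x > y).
(a) deg p = 3. A generic line meets the curve in up to 3 points.
(b) From the axis intercepts and sections: the curve avoids every integer x-axis point in the box; one y-axis crossing is at y = 1.
(c) Matching integer coefficients to the picture gives p.

x*y^2 + y^3 - 1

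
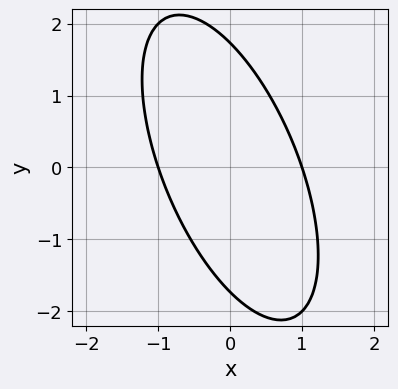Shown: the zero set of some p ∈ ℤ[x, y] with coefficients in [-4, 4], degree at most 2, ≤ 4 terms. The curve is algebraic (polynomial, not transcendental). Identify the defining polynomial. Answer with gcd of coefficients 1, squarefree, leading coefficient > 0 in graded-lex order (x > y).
3*x^2 + 2*x*y + y^2 - 3

First, degree: the shape is more complex than any degree-1 curve, so deg p = 2.
Next, observable constraints: the x-axis gridline crossings are at x ∈ {-1, 1}.
Finally, fitting integer coefficients to these (and the overall shape) gives p.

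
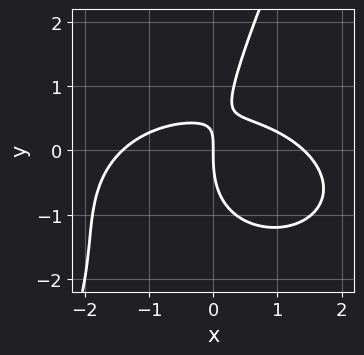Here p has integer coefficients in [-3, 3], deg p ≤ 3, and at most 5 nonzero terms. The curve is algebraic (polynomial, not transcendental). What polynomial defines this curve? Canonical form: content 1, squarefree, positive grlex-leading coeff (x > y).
x^3 + 2*x*y^2 - y^3 + 3*x*y - 2*x

First, the degree is 3 — a generic line meets the curve in up to 3 points.
Then, observable constraints: it crosses the y-axis at the gridline y = 0; it crosses the x-axis at the gridline x = 0.
Finally, assembling these constraints gives the stated polynomial.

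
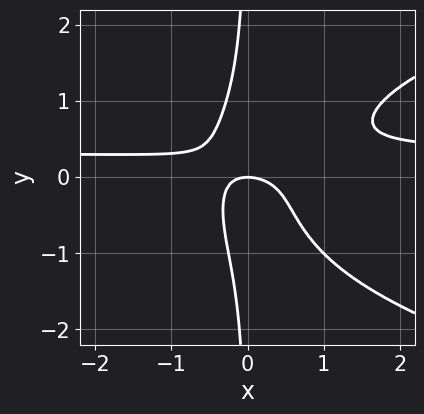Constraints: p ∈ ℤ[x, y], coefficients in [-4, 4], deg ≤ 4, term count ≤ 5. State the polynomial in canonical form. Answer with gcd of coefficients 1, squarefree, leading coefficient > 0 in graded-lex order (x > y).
(a) deg p = 4. The shape is more complex than any degree-3 curve.
(b) From the axis intercepts and sections: it meets the y-axis at y = 0 (among the integer gridlines); it meets the x-axis at x = 0 (among the integer gridlines).
(c) Assembling these constraints gives the stated polynomial.

2*x*y^3 - 3*x^2*y + x^2 + x*y + y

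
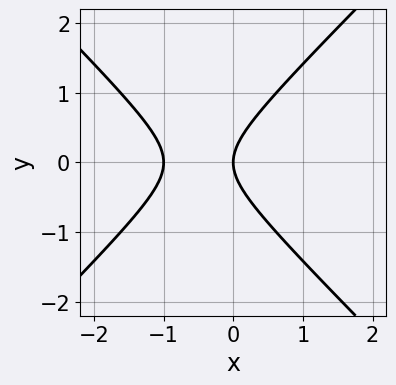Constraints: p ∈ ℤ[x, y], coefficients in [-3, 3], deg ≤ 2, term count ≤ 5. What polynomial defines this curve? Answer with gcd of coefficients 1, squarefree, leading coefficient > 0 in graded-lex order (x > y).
x^2 - y^2 + x

(a) deg p = 2. A generic line meets the curve in up to 2 points.
(b) Symmetries: mirror symmetry y ↦ −y ⇒ only even powers of y.
(c) Observable constraints: it crosses the y-axis at the gridline y = 0; the x-axis gridline crossings are at x ∈ {-1, 0}.
(d) These observations pin down the coefficients.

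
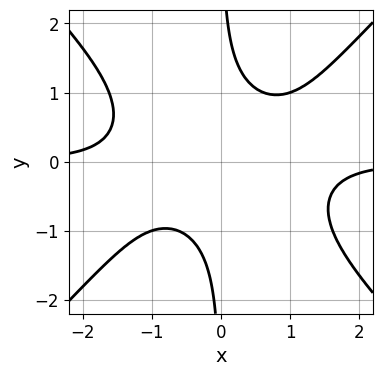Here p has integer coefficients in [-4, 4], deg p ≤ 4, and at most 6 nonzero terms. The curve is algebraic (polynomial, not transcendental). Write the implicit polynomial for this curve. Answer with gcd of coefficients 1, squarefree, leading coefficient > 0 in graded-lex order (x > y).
x^3*y - x*y^3 - x*y + 1

(a) Degree: the shape is more complex than any degree-3 curve, so deg p = 4.
(b) Reading off the gridlines: the curve avoids every integer x-axis point in the box; it misses every integer gridline on the y-axis.
(c) The integer polynomial consistent with all of this is the stated p.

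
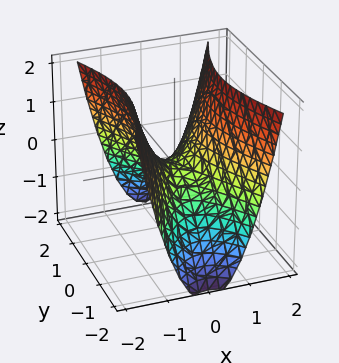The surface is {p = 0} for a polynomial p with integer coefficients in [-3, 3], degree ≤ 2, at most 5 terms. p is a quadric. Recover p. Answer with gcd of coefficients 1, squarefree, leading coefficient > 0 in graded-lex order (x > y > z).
First, deg p = 2.
Then, symmetries: the y ↦ −y reflection is a symmetry, so y appears only in even powers; the x ↦ −x reflection is a symmetry, so x appears only in even powers.
Then, from the visible intercepts: it meets the y-axis at y = 0 (among the integer gridlines); it meets the x-axis at x = 0 (among the integer gridlines).
Finally, solving for integer coefficients yields p as stated.

3*x^2 - y^2 - 2*z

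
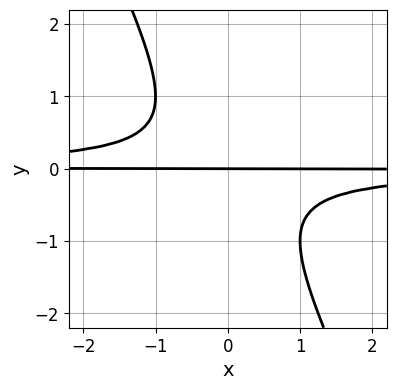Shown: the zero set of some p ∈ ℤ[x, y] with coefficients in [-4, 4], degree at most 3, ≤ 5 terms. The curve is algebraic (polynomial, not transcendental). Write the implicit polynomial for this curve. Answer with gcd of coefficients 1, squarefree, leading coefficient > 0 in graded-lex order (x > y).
2*x*y^2 + y^3 + y

1. deg p = 3.
2. Against the integer gridlines: the visible x-axis segment lies entirely on the curve; it meets the y-axis at y = 0 (among the integer gridlines).
3. Together with the visible shape, these determine p as stated.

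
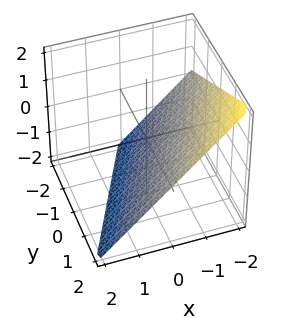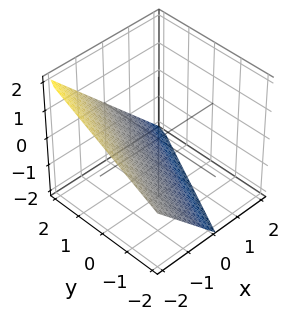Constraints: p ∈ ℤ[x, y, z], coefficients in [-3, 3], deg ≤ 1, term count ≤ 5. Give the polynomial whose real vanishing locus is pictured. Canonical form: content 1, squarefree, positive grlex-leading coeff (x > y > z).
1. Degree: every cross-section is a straight line — this is a plane, so deg p = 1.
2. Checking where it meets the axes: it meets the y-axis at y = 2 (among the integer gridlines); it crosses the z-axis at the gridline z = -1; it meets the x-axis at x = -1 (among the integer gridlines).
3. Putting this together gives p.

2*x - y + 2*z + 2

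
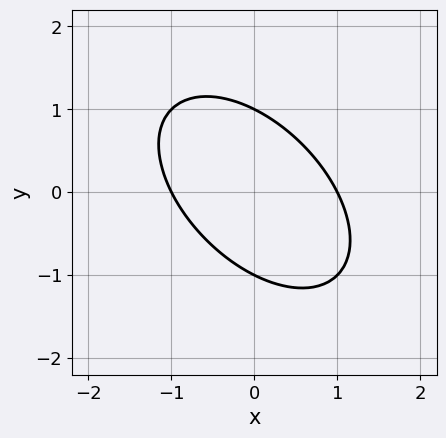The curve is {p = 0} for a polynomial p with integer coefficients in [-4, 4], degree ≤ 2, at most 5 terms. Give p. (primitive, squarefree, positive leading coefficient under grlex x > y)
x^2 + x*y + y^2 - 1

1. The degree is 2 — the shape is more complex than any degree-1 curve.
2. Observable constraints: among the integer gridlines, it crosses the y-axis at y ∈ {-1, 1}; the x-axis gridline crossings are at x ∈ {-1, 1}.
3. Fitting integer coefficients to these (and the overall shape) gives p.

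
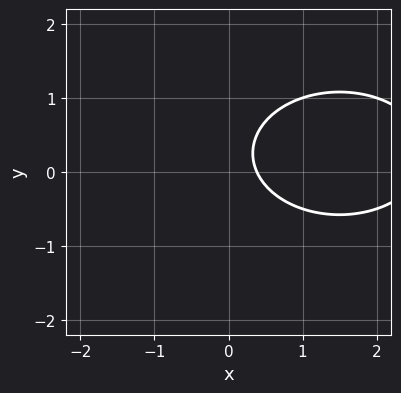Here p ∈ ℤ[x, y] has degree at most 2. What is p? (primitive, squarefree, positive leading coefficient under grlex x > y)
x^2 + 2*y^2 - 3*x - y + 1

deg p = 2. The shape is more complex than any degree-1 curve.
Against the integer gridlines: it misses every integer gridline on the y-axis.
Matching integer coefficients to the picture gives p.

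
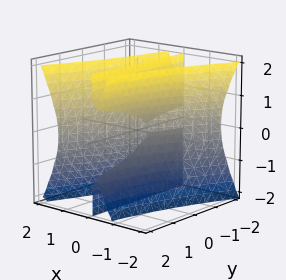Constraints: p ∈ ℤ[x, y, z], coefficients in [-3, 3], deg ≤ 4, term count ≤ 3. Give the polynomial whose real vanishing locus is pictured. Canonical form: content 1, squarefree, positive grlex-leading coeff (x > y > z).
First, the degree is 3 — a generic line meets the surface in up to 3 points.
Next, observable constraints: every point of the y-axis in the box is on the surface; every point of the z-axis in the box is on the surface; it meets the x-axis at x = 0 (among the integer gridlines).
Finally, putting this together gives p.

3*x^3 - 2*x^2*y - x*z^2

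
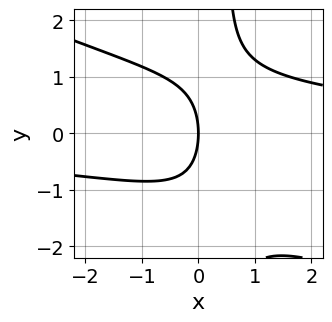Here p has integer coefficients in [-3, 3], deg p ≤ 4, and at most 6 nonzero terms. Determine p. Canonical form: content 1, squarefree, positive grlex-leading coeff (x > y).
The degree is 3 — the shape is more complex than any degree-2 curve.
Reading off the gridlines: it meets the x-axis at x = 0 (among the integer gridlines); it meets the y-axis at y = 0 (among the integer gridlines).
Putting this together gives p.

x^2*y + 2*x*y^2 - y^2 - 3*x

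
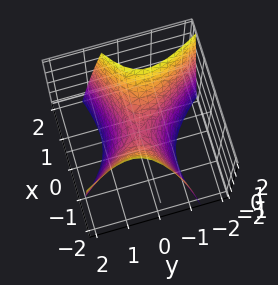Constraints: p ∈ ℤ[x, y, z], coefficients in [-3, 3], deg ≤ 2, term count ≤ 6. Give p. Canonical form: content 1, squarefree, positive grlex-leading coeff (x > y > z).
2*x^2 - 3*x*y - 3*y^2 - 2*z

1. The degree is 2 — the shape is more complex than any degree-1 surface.
2. Checking where it meets the axes: it meets the x-axis at x = 0 (among the integer gridlines); one y-axis crossing is at y = 0; it crosses the z-axis at the gridline z = 0.
3. The integer polynomial consistent with all of this is the stated p.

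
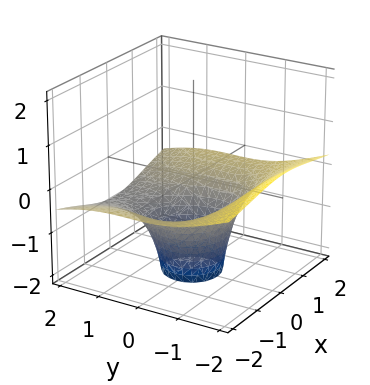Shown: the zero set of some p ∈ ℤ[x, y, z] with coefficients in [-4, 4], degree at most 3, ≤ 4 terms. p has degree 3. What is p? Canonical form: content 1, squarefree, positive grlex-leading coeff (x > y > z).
3*x^2*z + y^3 + 3*y^2*z + 3

Degree: the shape is more complex than any degree-2 surface, so deg p = 3.
Reading off the gridlines: no x-intercept at any integer in the box; it misses every integer gridline on the z-axis.
Assembling these constraints gives the stated polynomial.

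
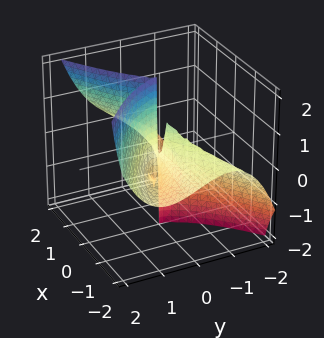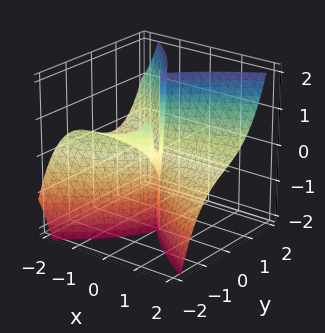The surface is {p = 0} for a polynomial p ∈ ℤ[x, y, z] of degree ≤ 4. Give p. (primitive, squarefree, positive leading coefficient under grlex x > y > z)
First, degree: a generic line meets the surface in up to 3 points, so deg p = 3.
Next, from the axis intercepts and sections: every point of the z-axis in the box is on the surface; it meets the y-axis at y = 0 (among the integer gridlines); every point of the x-axis in the box is on the surface.
Finally, fitting integer coefficients to these (and the overall shape) gives p.

x^2*z - y^3 - x*y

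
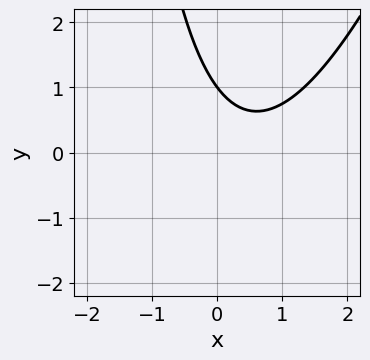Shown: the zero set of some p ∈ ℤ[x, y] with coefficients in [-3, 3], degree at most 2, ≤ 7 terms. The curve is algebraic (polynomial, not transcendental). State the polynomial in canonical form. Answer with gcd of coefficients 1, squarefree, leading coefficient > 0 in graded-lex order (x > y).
3*x^2 - x*y - 3*x - 3*y + 3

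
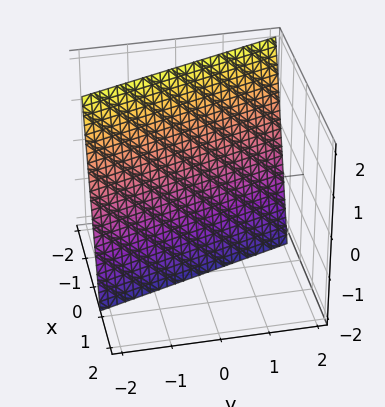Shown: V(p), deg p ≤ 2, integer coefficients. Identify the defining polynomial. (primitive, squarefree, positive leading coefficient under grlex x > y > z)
3*x + y + z + 2

(a) deg p = 1. The surface is flat (a plane).
(b) From the axis intercepts and sections: it crosses the y-axis at the gridline y = -2; it crosses the z-axis at the gridline z = -2.
(c) Fitting integer coefficients to these (and the overall shape) gives p.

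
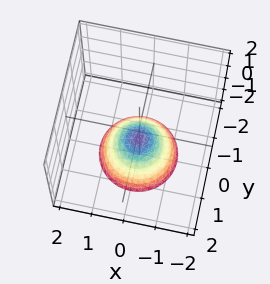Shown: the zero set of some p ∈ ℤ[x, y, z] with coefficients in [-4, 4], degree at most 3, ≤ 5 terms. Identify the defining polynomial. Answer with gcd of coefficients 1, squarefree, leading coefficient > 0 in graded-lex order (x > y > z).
(a) The degree is 2 — the shape is more complex than any degree-1 surface.
(b) By symmetry, every cross-section ⟂ z is a circle, so x, y appear only via x² + y².
(c) Observable constraints: the surface avoids every integer y-axis point in the box; a circular section at z = -1 has radius between 0 and 1; no x-intercept at any integer in the box.
(d) Fitting integer coefficients to these (and the overall shape) gives p.

3*x^2 + 3*y^2 + 3*z + 2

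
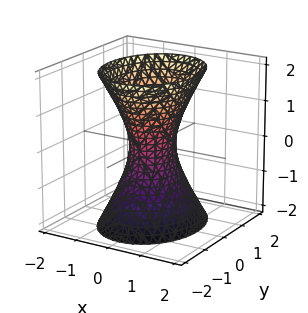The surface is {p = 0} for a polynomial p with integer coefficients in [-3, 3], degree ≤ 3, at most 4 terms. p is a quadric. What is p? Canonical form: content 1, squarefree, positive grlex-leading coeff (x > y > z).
3*x^2 + 2*y^2 - z^2 - 1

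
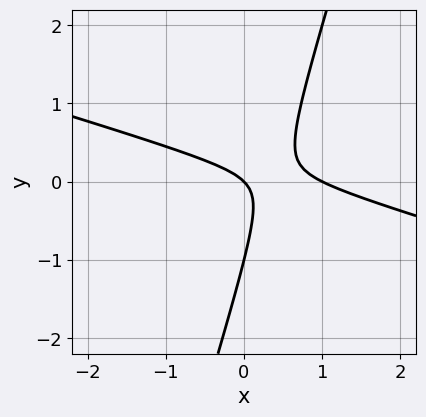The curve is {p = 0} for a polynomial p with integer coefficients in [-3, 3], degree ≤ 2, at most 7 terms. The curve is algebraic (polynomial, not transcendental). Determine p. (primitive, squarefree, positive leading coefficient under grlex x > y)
x^2 + 3*x*y - y^2 - x - y

(a) The degree is 2 — no degree-1 curve has this shape.
(b) Against the integer gridlines: the y-axis gridline crossings are at y ∈ {-1, 0}; among the integer gridlines, it crosses the x-axis at x ∈ {0, 1}.
(c) Together with the visible shape, these determine p as stated.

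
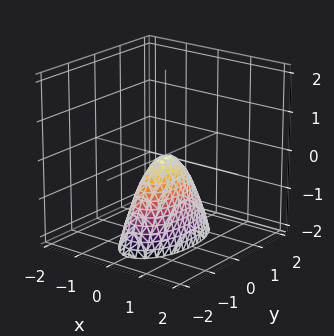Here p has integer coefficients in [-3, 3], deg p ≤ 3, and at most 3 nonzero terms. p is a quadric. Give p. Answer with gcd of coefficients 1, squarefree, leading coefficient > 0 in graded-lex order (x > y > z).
1. deg p = 2. A paraboloid; a quadric.
2. Symmetries: it's symmetric under y → −y, forcing even powers of y; it's symmetric under x → −x, forcing even powers of x.
3. Observable constraints: it crosses the x-axis at the gridline x = 0; it crosses the y-axis at the gridline y = 0; one z-axis crossing is at z = 0.
4. Matching integer coefficients to the picture gives p.

3*x^2 + y^2 + z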